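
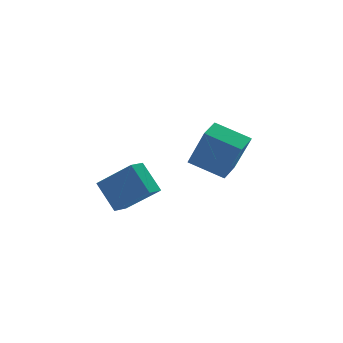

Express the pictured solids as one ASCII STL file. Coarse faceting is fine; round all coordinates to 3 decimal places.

solid 
facet normal -0.716 -0.668 0.206
outer loop
vertex -3.249 -3.819 -3.142
vertex -3.776 -2.898 -1.985
vertex -4.456 -2.916 -4.411
endloop
endfacet
facet normal 0.336 -0.586 -0.737
outer loop
vertex -3.884 -2.382 -4.575
vertex -3.249 -3.819 -3.142
vertex -4.456 -2.916 -4.411
endloop
endfacet
facet normal -0.715 -0.668 0.205
outer loop
vertex -4.456 -2.916 -4.411
vertex -3.776 -2.898 -1.985
vertex -4.983 -1.995 -3.253
endloop
endfacet
facet normal -0.613 0.459 -0.644
outer loop
vertex -4.983 -1.995 -3.253
vertex -3.884 -2.382 -4.575
vertex -4.456 -2.916 -4.411
endloop
endfacet
facet normal 0.613 -0.458 0.644
outer loop
vertex -3.249 -3.819 -3.142
vertex -3.204 -2.364 -2.149
vertex -3.776 -2.898 -1.985
endloop
endfacet
facet normal 0.335 -0.587 -0.737
outer loop
vertex -2.677 -3.285 -3.307
vertex -3.249 -3.819 -3.142
vertex -3.884 -2.382 -4.575
endloop
endfacet
facet normal 0.613 -0.458 0.643
outer loop
vertex -2.677 -3.285 -3.307
vertex -3.204 -2.364 -2.149
vertex -3.249 -3.819 -3.142
endloop
endfacet
facet normal -0.336 0.586 0.737
outer loop
vertex -3.776 -2.898 -1.985
vertex -3.204 -2.364 -2.149
vertex -4.983 -1.995 -3.253
endloop
endfacet
facet normal -0.613 0.458 -0.644
outer loop
vertex -4.411 -1.461 -3.418
vertex -3.884 -2.382 -4.575
vertex -4.983 -1.995 -3.253
endloop
endfacet
facet normal -0.335 0.587 0.737
outer loop
vertex -4.983 -1.995 -3.253
vertex -3.204 -2.364 -2.149
vertex -4.411 -1.461 -3.418
endloop
endfacet
facet normal 0.715 0.668 -0.206
outer loop
vertex -4.411 -1.461 -3.418
vertex -2.677 -3.285 -3.307
vertex -3.884 -2.382 -4.575
endloop
endfacet
facet normal 0.716 0.668 -0.205
outer loop
vertex -3.204 -2.364 -2.149
vertex -2.677 -3.285 -3.307
vertex -4.411 -1.461 -3.418
endloop
endfacet
facet normal -0.776 0.486 0.401
outer loop
vertex -0.291 -0.586 -1.504
vertex 0.369 0.311 -1.313
vertex -0.792 0.19 -3.413
endloop
endfacet
facet normal -0.584 -0.794 -0.169
outer loop
vertex 0.551 -0.651 -4.107
vertex -0.291 -0.586 -1.504
vertex -0.792 0.19 -3.413
endloop
endfacet
facet normal -0.777 0.486 0.401
outer loop
vertex -0.792 0.19 -3.413
vertex 0.369 0.311 -1.313
vertex -0.132 1.087 -3.221
endloop
endfacet
facet normal -0.236 0.366 -0.900
outer loop
vertex -0.132 1.087 -3.221
vertex 0.551 -0.651 -4.107
vertex -0.792 0.19 -3.413
endloop
endfacet
facet normal 0.236 -0.366 0.900
outer loop
vertex -0.291 -0.586 -1.504
vertex 1.712 -0.53 -2.007
vertex 0.369 0.311 -1.313
endloop
endfacet
facet normal -0.585 -0.794 -0.169
outer loop
vertex 1.052 -1.427 -2.199
vertex -0.291 -0.586 -1.504
vertex 0.551 -0.651 -4.107
endloop
endfacet
facet normal 0.236 -0.366 0.900
outer loop
vertex 1.052 -1.427 -2.199
vertex 1.712 -0.53 -2.007
vertex -0.291 -0.586 -1.504
endloop
endfacet
facet normal 0.584 0.794 0.169
outer loop
vertex 0.369 0.311 -1.313
vertex 1.712 -0.53 -2.007
vertex -0.132 1.087 -3.221
endloop
endfacet
facet normal -0.237 0.366 -0.900
outer loop
vertex 1.211 0.246 -3.916
vertex 0.551 -0.651 -4.107
vertex -0.132 1.087 -3.221
endloop
endfacet
facet normal 0.584 0.794 0.169
outer loop
vertex -0.132 1.087 -3.221
vertex 1.712 -0.53 -2.007
vertex 1.211 0.246 -3.916
endloop
endfacet
facet normal 0.776 -0.486 -0.401
outer loop
vertex 1.211 0.246 -3.916
vertex 1.052 -1.427 -2.199
vertex 0.551 -0.651 -4.107
endloop
endfacet
facet normal 0.777 -0.486 -0.401
outer loop
vertex 1.712 -0.53 -2.007
vertex 1.052 -1.427 -2.199
vertex 1.211 0.246 -3.916
endloop
endfacet

endsolid


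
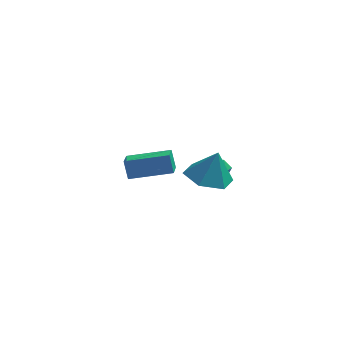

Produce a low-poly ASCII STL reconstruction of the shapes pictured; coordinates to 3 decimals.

solid 
facet normal -0.972 -0.102 -0.211
outer loop
vertex -0.482 1.71 -2.416
vertex -0.51 2.654 -2.745
vertex -0.254 1.402 -3.317
endloop
endfacet
facet normal 0.027 -0.944 0.330
outer loop
vertex 1.69 1.606 -2.895
vertex -0.482 1.71 -2.416
vertex -0.254 1.402 -3.317
endloop
endfacet
facet normal -0.972 -0.103 -0.211
outer loop
vertex -0.254 1.402 -3.317
vertex -0.51 2.654 -2.745
vertex -0.282 2.345 -3.647
endloop
endfacet
facet normal 0.233 -0.315 -0.920
outer loop
vertex -0.282 2.345 -3.647
vertex 1.69 1.606 -2.895
vertex -0.254 1.402 -3.317
endloop
endfacet
facet normal -0.233 0.314 0.920
outer loop
vertex -0.482 1.71 -2.416
vertex 1.434 2.858 -2.323
vertex -0.51 2.654 -2.745
endloop
endfacet
facet normal 0.028 -0.944 0.330
outer loop
vertex 1.462 1.915 -1.993
vertex -0.482 1.71 -2.416
vertex 1.69 1.606 -2.895
endloop
endfacet
facet normal -0.233 0.315 0.920
outer loop
vertex 1.462 1.915 -1.993
vertex 1.434 2.858 -2.323
vertex -0.482 1.71 -2.416
endloop
endfacet
facet normal -0.027 0.944 -0.330
outer loop
vertex -0.51 2.654 -2.745
vertex 1.434 2.858 -2.323
vertex -0.282 2.345 -3.647
endloop
endfacet
facet normal 0.233 -0.314 -0.920
outer loop
vertex 1.662 2.55 -3.224
vertex 1.69 1.606 -2.895
vertex -0.282 2.345 -3.647
endloop
endfacet
facet normal -0.028 0.944 -0.330
outer loop
vertex -0.282 2.345 -3.647
vertex 1.434 2.858 -2.323
vertex 1.662 2.55 -3.224
endloop
endfacet
facet normal 0.972 0.102 0.211
outer loop
vertex 1.662 2.55 -3.224
vertex 1.462 1.915 -1.993
vertex 1.69 1.606 -2.895
endloop
endfacet
facet normal 0.972 0.103 0.211
outer loop
vertex 1.434 2.858 -2.323
vertex 1.462 1.915 -1.993
vertex 1.662 2.55 -3.224
endloop
endfacet
facet normal -0.912 0.383 0.146
outer loop
vertex 3.131 2.827 -3.235
vertex 2.917 2.249 -3.056
vertex 3.156 2.652 -2.618
endloop
endfacet
facet normal -0.408 0.874 0.264
outer loop
vertex 3.131 2.827 -3.235
vertex 3.156 2.652 -2.618
vertex 3.65 2.963 -2.883
endloop
endfacet
facet normal -0.021 0.943 -0.333
outer loop
vertex 3.131 2.827 -3.235
vertex 3.65 2.963 -2.883
vertex 3.717 2.752 -3.485
endloop
endfacet
facet normal -0.287 0.494 -0.821
outer loop
vertex 3.131 2.827 -3.235
vertex 3.717 2.752 -3.485
vertex 3.264 2.311 -3.592
endloop
endfacet
facet normal -0.838 0.148 -0.525
outer loop
vertex 3.131 2.827 -3.235
vertex 3.264 2.311 -3.592
vertex 2.917 2.249 -3.056
endloop
endfacet
facet normal 0.023 0.627 0.778
outer loop
vertex 3.65 2.963 -2.883
vertex 3.156 2.652 -2.618
vertex 3.756 2.469 -2.488
endloop
endfacet
facet normal -0.794 -0.165 0.585
outer loop
vertex 3.156 2.652 -2.618
vertex 2.917 2.249 -3.056
vertex 3.303 2.028 -2.595
endloop
endfacet
facet normal -0.674 -0.544 -0.499
outer loop
vertex 2.917 2.249 -3.056
vertex 3.264 2.311 -3.592
vertex 3.37 1.817 -3.197
endloop
endfacet
facet normal 0.216 0.015 -0.976
outer loop
vertex 3.264 2.311 -3.592
vertex 3.717 2.752 -3.485
vertex 3.864 2.128 -3.462
endloop
endfacet
facet normal 0.647 0.739 -0.187
outer loop
vertex 3.717 2.752 -3.485
vertex 3.65 2.963 -2.883
vertex 4.103 2.531 -3.024
endloop
endfacet
facet normal 0.287 -0.494 0.821
outer loop
vertex 3.889 1.953 -2.845
vertex 3.756 2.469 -2.488
vertex 3.303 2.028 -2.595
endloop
endfacet
facet normal 0.021 -0.943 0.333
outer loop
vertex 3.889 1.953 -2.845
vertex 3.303 2.028 -2.595
vertex 3.37 1.817 -3.197
endloop
endfacet
facet normal 0.408 -0.874 -0.264
outer loop
vertex 3.889 1.953 -2.845
vertex 3.37 1.817 -3.197
vertex 3.864 2.128 -3.462
endloop
endfacet
facet normal 0.912 -0.383 -0.146
outer loop
vertex 3.889 1.953 -2.845
vertex 3.864 2.128 -3.462
vertex 4.103 2.531 -3.024
endloop
endfacet
facet normal 0.838 -0.148 0.525
outer loop
vertex 3.889 1.953 -2.845
vertex 4.103 2.531 -3.024
vertex 3.756 2.469 -2.488
endloop
endfacet
facet normal -0.216 -0.015 0.976
outer loop
vertex 3.303 2.028 -2.595
vertex 3.756 2.469 -2.488
vertex 3.156 2.652 -2.618
endloop
endfacet
facet normal -0.647 -0.739 0.187
outer loop
vertex 3.37 1.817 -3.197
vertex 3.303 2.028 -2.595
vertex 2.917 2.249 -3.056
endloop
endfacet
facet normal -0.023 -0.627 -0.778
outer loop
vertex 3.864 2.128 -3.462
vertex 3.37 1.817 -3.197
vertex 3.264 2.311 -3.592
endloop
endfacet
facet normal 0.794 0.165 -0.585
outer loop
vertex 4.103 2.531 -3.024
vertex 3.864 2.128 -3.462
vertex 3.717 2.752 -3.485
endloop
endfacet
facet normal 0.674 0.544 0.499
outer loop
vertex 3.756 2.469 -2.488
vertex 4.103 2.531 -3.024
vertex 3.65 2.963 -2.883
endloop
endfacet
facet normal -0.270 -0.105 -0.957
outer loop
vertex 4.612 -2.709 0.131
vertex 3.627 -2.955 0.436
vertex 3.888 -1.944 0.251
endloop
endfacet
facet normal 0.717 0.633 0.293
outer loop
vertex 4.612 -2.709 0.131
vertex 3.888 -1.944 0.251
vertex 4.013 -2.805 1.804
endloop
endfacet
facet normal -0.271 -0.105 -0.957
outer loop
vertex 3.888 -1.944 0.251
vertex 3.627 -2.955 0.436
vertex 2.903 -2.189 0.557
endloop
endfacet
facet normal -0.065 0.871 0.488
outer loop
vertex 3.888 -1.944 0.251
vertex 2.903 -2.189 0.557
vertex 4.013 -2.805 1.804
endloop
endfacet
facet normal -0.270 -0.104 -0.957
outer loop
vertex 2.903 -2.189 0.557
vertex 3.627 -2.955 0.436
vertex 2.642 -3.2 0.741
endloop
endfacet
facet normal -0.637 0.294 0.712
outer loop
vertex 2.903 -2.189 0.557
vertex 2.642 -3.2 0.741
vertex 4.013 -2.805 1.804
endloop
endfacet
facet normal -0.270 -0.104 -0.957
outer loop
vertex 2.642 -3.2 0.741
vertex 3.627 -2.955 0.436
vertex 3.365 -3.965 0.62
endloop
endfacet
facet normal -0.425 -0.519 0.741
outer loop
vertex 2.642 -3.2 0.741
vertex 3.365 -3.965 0.62
vertex 4.013 -2.805 1.804
endloop
endfacet
facet normal -0.270 -0.104 -0.957
outer loop
vertex 3.365 -3.965 0.62
vertex 3.627 -2.955 0.436
vertex 4.35 -3.72 0.315
endloop
endfacet
facet normal 0.358 -0.757 0.546
outer loop
vertex 3.365 -3.965 0.62
vertex 4.35 -3.72 0.315
vertex 4.013 -2.805 1.804
endloop
endfacet
facet normal -0.270 -0.104 -0.957
outer loop
vertex 4.35 -3.72 0.315
vertex 3.627 -2.955 0.436
vertex 4.612 -2.709 0.131
endloop
endfacet
facet normal 0.929 -0.182 0.322
outer loop
vertex 4.35 -3.72 0.315
vertex 4.612 -2.709 0.131
vertex 4.013 -2.805 1.804
endloop
endfacet

endsolid


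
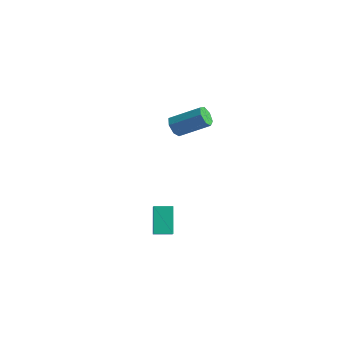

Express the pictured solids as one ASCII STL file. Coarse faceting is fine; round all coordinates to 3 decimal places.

solid 
facet normal -0.448 0.511 0.733
outer loop
vertex 2.67 -3.562 0.485
vertex 3.454 -2.821 0.447
vertex 2.211 -3.108 -0.112
endloop
endfacet
facet normal -0.726 -0.687 0.036
outer loop
vertex 3.026 -4.039 -1.447
vertex 2.67 -3.562 0.485
vertex 2.211 -3.108 -0.112
endloop
endfacet
facet normal -0.448 0.512 0.733
outer loop
vertex 2.211 -3.108 -0.112
vertex 3.454 -2.821 0.447
vertex 2.995 -2.366 -0.151
endloop
endfacet
facet normal -0.522 0.516 -0.679
outer loop
vertex 2.995 -2.366 -0.151
vertex 3.026 -4.039 -1.447
vertex 2.211 -3.108 -0.112
endloop
endfacet
facet normal 0.521 -0.517 0.679
outer loop
vertex 2.67 -3.562 0.485
vertex 4.269 -3.752 -0.888
vertex 3.454 -2.821 0.447
endloop
endfacet
facet normal -0.727 -0.686 0.036
outer loop
vertex 3.485 -4.494 -0.849
vertex 2.67 -3.562 0.485
vertex 3.026 -4.039 -1.447
endloop
endfacet
facet normal 0.522 -0.516 0.679
outer loop
vertex 3.485 -4.494 -0.849
vertex 4.269 -3.752 -0.888
vertex 2.67 -3.562 0.485
endloop
endfacet
facet normal 0.726 0.686 -0.035
outer loop
vertex 3.454 -2.821 0.447
vertex 4.269 -3.752 -0.888
vertex 2.995 -2.366 -0.151
endloop
endfacet
facet normal -0.521 0.517 -0.679
outer loop
vertex 3.81 -3.298 -1.485
vertex 3.026 -4.039 -1.447
vertex 2.995 -2.366 -0.151
endloop
endfacet
facet normal 0.726 0.687 -0.036
outer loop
vertex 2.995 -2.366 -0.151
vertex 4.269 -3.752 -0.888
vertex 3.81 -3.298 -1.485
endloop
endfacet
facet normal 0.448 -0.512 -0.733
outer loop
vertex 3.81 -3.298 -1.485
vertex 3.485 -4.494 -0.849
vertex 3.026 -4.039 -1.447
endloop
endfacet
facet normal 0.448 -0.512 -0.733
outer loop
vertex 4.269 -3.752 -0.888
vertex 3.485 -4.494 -0.849
vertex 3.81 -3.298 -1.485
endloop
endfacet
facet normal -0.709 -0.487 -0.510
outer loop
vertex -1.382 2.756 0.968
vertex -1.819 3.351 1.007
vertex -1.324 3.176 0.486
endloop
endfacet
facet normal 0.699 -0.579 -0.420
outer loop
vertex -1.382 2.756 0.968
vertex -1.324 3.176 0.486
vertex 0.157 3.813 2.074
endloop
endfacet
facet normal 0.700 -0.577 -0.421
outer loop
vertex 0.157 3.813 2.074
vertex -1.324 3.176 0.486
vertex 0.214 4.234 1.592
endloop
endfacet
facet normal 0.709 0.488 0.510
outer loop
vertex 0.157 3.813 2.074
vertex 0.214 4.234 1.592
vertex -0.281 4.409 2.113
endloop
endfacet
facet normal -0.709 -0.488 -0.510
outer loop
vertex -1.324 3.176 0.486
vertex -1.819 3.351 1.007
vertex -1.639 3.728 0.396
endloop
endfacet
facet normal 0.507 0.151 -0.849
outer loop
vertex -1.324 3.176 0.486
vertex -1.639 3.728 0.396
vertex 0.214 4.234 1.592
endloop
endfacet
facet normal 0.507 0.151 -0.849
outer loop
vertex 0.214 4.234 1.592
vertex -1.639 3.728 0.396
vertex -0.101 4.786 1.502
endloop
endfacet
facet normal 0.709 0.488 0.510
outer loop
vertex 0.214 4.234 1.592
vertex -0.101 4.786 1.502
vertex -0.281 4.409 2.113
endloop
endfacet
facet normal -0.708 -0.488 -0.510
outer loop
vertex -1.639 3.728 0.396
vertex -1.819 3.351 1.007
vertex -2.09 3.996 0.766
endloop
endfacet
facet normal -0.068 0.767 -0.638
outer loop
vertex -1.639 3.728 0.396
vertex -2.09 3.996 0.766
vertex -0.101 4.786 1.502
endloop
endfacet
facet normal -0.069 0.767 -0.638
outer loop
vertex -0.101 4.786 1.502
vertex -2.09 3.996 0.766
vertex -0.552 5.054 1.873
endloop
endfacet
facet normal 0.709 0.488 0.510
outer loop
vertex -0.101 4.786 1.502
vertex -0.552 5.054 1.873
vertex -0.281 4.409 2.113
endloop
endfacet
facet normal -0.709 -0.488 -0.509
outer loop
vertex -2.09 3.996 0.766
vertex -1.819 3.351 1.007
vertex -2.337 3.779 1.318
endloop
endfacet
facet normal -0.591 0.805 0.052
outer loop
vertex -2.09 3.996 0.766
vertex -2.337 3.779 1.318
vertex -0.552 5.054 1.873
endloop
endfacet
facet normal -0.591 0.805 0.053
outer loop
vertex -0.552 5.054 1.873
vertex -2.337 3.779 1.318
vertex -0.799 4.836 2.424
endloop
endfacet
facet normal 0.708 0.488 0.510
outer loop
vertex -0.552 5.054 1.873
vertex -0.799 4.836 2.424
vertex -0.281 4.409 2.113
endloop
endfacet
facet normal -0.709 -0.487 -0.510
outer loop
vertex -2.337 3.779 1.318
vertex -1.819 3.351 1.007
vertex -2.194 3.239 1.635
endloop
endfacet
facet normal -0.669 0.236 0.705
outer loop
vertex -2.337 3.779 1.318
vertex -2.194 3.239 1.635
vertex -0.799 4.836 2.424
endloop
endfacet
facet normal -0.669 0.237 0.704
outer loop
vertex -0.799 4.836 2.424
vertex -2.194 3.239 1.635
vertex -0.656 4.297 2.741
endloop
endfacet
facet normal 0.708 0.488 0.510
outer loop
vertex -0.799 4.836 2.424
vertex -0.656 4.297 2.741
vertex -0.281 4.409 2.113
endloop
endfacet
facet normal -0.709 -0.487 -0.510
outer loop
vertex -2.194 3.239 1.635
vertex -1.819 3.351 1.007
vertex -1.769 2.784 1.479
endloop
endfacet
facet normal -0.243 -0.510 0.825
outer loop
vertex -2.194 3.239 1.635
vertex -1.769 2.784 1.479
vertex -0.656 4.297 2.741
endloop
endfacet
facet normal -0.243 -0.510 0.825
outer loop
vertex -0.656 4.297 2.741
vertex -1.769 2.784 1.479
vertex -0.23 3.841 2.585
endloop
endfacet
facet normal 0.709 0.488 0.510
outer loop
vertex -0.656 4.297 2.741
vertex -0.23 3.841 2.585
vertex -0.281 4.409 2.113
endloop
endfacet
facet normal -0.709 -0.487 -0.510
outer loop
vertex -1.769 2.784 1.479
vertex -1.819 3.351 1.007
vertex -1.382 2.756 0.968
endloop
endfacet
facet normal 0.366 -0.872 0.325
outer loop
vertex -1.769 2.784 1.479
vertex -1.382 2.756 0.968
vertex -0.23 3.841 2.585
endloop
endfacet
facet normal 0.366 -0.872 0.325
outer loop
vertex -0.23 3.841 2.585
vertex -1.382 2.756 0.968
vertex 0.157 3.813 2.074
endloop
endfacet
facet normal 0.709 0.487 0.510
outer loop
vertex -0.23 3.841 2.585
vertex 0.157 3.813 2.074
vertex -0.281 4.409 2.113
endloop
endfacet

endsolid


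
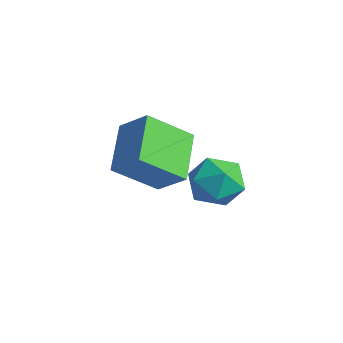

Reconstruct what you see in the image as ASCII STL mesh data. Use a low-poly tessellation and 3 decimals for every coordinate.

solid 
facet normal 0.116 0.267 0.957
outer loop
vertex -0.06 -0.021 1.872
vertex -0.523 -0.657 2.106
vertex 0.289 -0.746 2.032
endloop
endfacet
facet normal 0.685 0.455 0.568
outer loop
vertex -0.06 -0.021 1.872
vertex 0.289 -0.746 2.032
vertex 0.534 -0.306 1.384
endloop
endfacet
facet normal 0.462 0.886 0.045
outer loop
vertex -0.06 -0.021 1.872
vertex 0.534 -0.306 1.384
vertex -0.126 0.055 1.058
endloop
endfacet
facet normal -0.245 0.963 0.110
outer loop
vertex -0.06 -0.021 1.872
vertex -0.126 0.055 1.058
vertex -0.779 -0.162 1.504
endloop
endfacet
facet normal -0.458 0.581 0.673
outer loop
vertex -0.06 -0.021 1.872
vertex -0.779 -0.162 1.504
vertex -0.523 -0.657 2.106
endloop
endfacet
facet normal 0.954 -0.134 0.269
outer loop
vertex 0.534 -0.306 1.384
vertex 0.289 -0.746 2.032
vertex 0.439 -1.118 1.316
endloop
endfacet
facet normal 0.034 -0.440 0.897
outer loop
vertex 0.289 -0.746 2.032
vertex -0.523 -0.657 2.106
vertex -0.214 -1.335 1.762
endloop
endfacet
facet normal -0.897 0.068 0.437
outer loop
vertex -0.523 -0.657 2.106
vertex -0.779 -0.162 1.504
vertex -0.874 -0.974 1.436
endloop
endfacet
facet normal -0.551 0.687 -0.473
outer loop
vertex -0.779 -0.162 1.504
vertex -0.126 0.055 1.058
vertex -0.629 -0.534 0.788
endloop
endfacet
facet normal 0.593 0.563 -0.577
outer loop
vertex -0.126 0.055 1.058
vertex 0.534 -0.306 1.384
vertex 0.183 -0.623 0.714
endloop
endfacet
facet normal 0.245 -0.963 -0.110
outer loop
vertex -0.28 -1.259 0.948
vertex 0.439 -1.118 1.316
vertex -0.214 -1.335 1.762
endloop
endfacet
facet normal -0.462 -0.886 -0.045
outer loop
vertex -0.28 -1.259 0.948
vertex -0.214 -1.335 1.762
vertex -0.874 -0.974 1.436
endloop
endfacet
facet normal -0.685 -0.455 -0.568
outer loop
vertex -0.28 -1.259 0.948
vertex -0.874 -0.974 1.436
vertex -0.629 -0.534 0.788
endloop
endfacet
facet normal -0.116 -0.267 -0.957
outer loop
vertex -0.28 -1.259 0.948
vertex -0.629 -0.534 0.788
vertex 0.183 -0.623 0.714
endloop
endfacet
facet normal 0.458 -0.581 -0.673
outer loop
vertex -0.28 -1.259 0.948
vertex 0.183 -0.623 0.714
vertex 0.439 -1.118 1.316
endloop
endfacet
facet normal 0.551 -0.687 0.473
outer loop
vertex -0.214 -1.335 1.762
vertex 0.439 -1.118 1.316
vertex 0.289 -0.746 2.032
endloop
endfacet
facet normal -0.593 -0.563 0.577
outer loop
vertex -0.874 -0.974 1.436
vertex -0.214 -1.335 1.762
vertex -0.523 -0.657 2.106
endloop
endfacet
facet normal -0.954 0.134 -0.269
outer loop
vertex -0.629 -0.534 0.788
vertex -0.874 -0.974 1.436
vertex -0.779 -0.162 1.504
endloop
endfacet
facet normal -0.034 0.440 -0.897
outer loop
vertex 0.183 -0.623 0.714
vertex -0.629 -0.534 0.788
vertex -0.126 0.055 1.058
endloop
endfacet
facet normal 0.897 -0.068 -0.437
outer loop
vertex 0.439 -1.118 1.316
vertex 0.183 -0.623 0.714
vertex 0.534 -0.306 1.384
endloop
endfacet
facet normal -0.716 -0.260 -0.648
outer loop
vertex -2.707 -2.031 0.994
vertex -3.706 -1.006 1.687
vertex -2.223 -0.888 0.001
endloop
endfacet
facet normal 0.628 -0.645 -0.436
outer loop
vertex -1.414 -0.594 0.733
vertex -2.707 -2.031 0.994
vertex -2.223 -0.888 0.001
endloop
endfacet
facet normal -0.716 -0.260 -0.648
outer loop
vertex -2.223 -0.888 0.001
vertex -3.706 -1.006 1.687
vertex -3.222 0.137 0.694
endloop
endfacet
facet normal 0.304 0.719 -0.625
outer loop
vertex -3.222 0.137 0.694
vertex -1.414 -0.594 0.733
vertex -2.223 -0.888 0.001
endloop
endfacet
facet normal -0.304 -0.719 0.625
outer loop
vertex -2.707 -2.031 0.994
vertex -2.897 -0.712 2.419
vertex -3.706 -1.006 1.687
endloop
endfacet
facet normal 0.628 -0.645 -0.436
outer loop
vertex -1.898 -1.737 1.726
vertex -2.707 -2.031 0.994
vertex -1.414 -0.594 0.733
endloop
endfacet
facet normal -0.304 -0.719 0.625
outer loop
vertex -1.898 -1.737 1.726
vertex -2.897 -0.712 2.419
vertex -2.707 -2.031 0.994
endloop
endfacet
facet normal -0.628 0.645 0.436
outer loop
vertex -3.706 -1.006 1.687
vertex -2.897 -0.712 2.419
vertex -3.222 0.137 0.694
endloop
endfacet
facet normal 0.304 0.719 -0.625
outer loop
vertex -2.413 0.431 1.426
vertex -1.414 -0.594 0.733
vertex -3.222 0.137 0.694
endloop
endfacet
facet normal -0.628 0.645 0.436
outer loop
vertex -3.222 0.137 0.694
vertex -2.897 -0.712 2.419
vertex -2.413 0.431 1.426
endloop
endfacet
facet normal 0.716 0.260 0.648
outer loop
vertex -2.413 0.431 1.426
vertex -1.898 -1.737 1.726
vertex -1.414 -0.594 0.733
endloop
endfacet
facet normal 0.716 0.260 0.648
outer loop
vertex -2.897 -0.712 2.419
vertex -1.898 -1.737 1.726
vertex -2.413 0.431 1.426
endloop
endfacet

endsolid


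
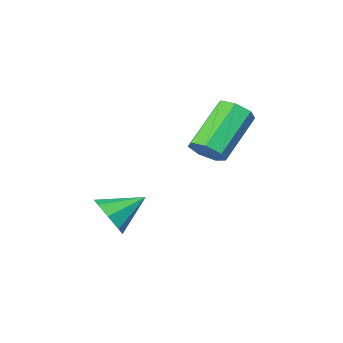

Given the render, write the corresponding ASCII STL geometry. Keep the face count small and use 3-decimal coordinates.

solid 
facet normal 0.725 0.244 -0.645
outer loop
vertex -0.399 3.03 2.378
vertex -0.704 2.636 1.886
vertex -0.806 3.314 2.028
endloop
endfacet
facet normal 0.160 0.849 0.503
outer loop
vertex -0.399 3.03 2.378
vertex -0.806 3.314 2.028
vertex -1.911 2.518 3.726
endloop
endfacet
facet normal 0.160 0.850 0.503
outer loop
vertex -1.911 2.518 3.726
vertex -0.806 3.314 2.028
vertex -2.319 2.802 3.376
endloop
endfacet
facet normal -0.724 -0.245 0.645
outer loop
vertex -1.911 2.518 3.726
vertex -2.319 2.802 3.376
vertex -2.216 2.124 3.234
endloop
endfacet
facet normal 0.724 0.244 -0.645
outer loop
vertex -0.806 3.314 2.028
vertex -0.704 2.636 1.886
vertex -1.137 3.087 1.571
endloop
endfacet
facet normal -0.425 0.895 -0.137
outer loop
vertex -0.806 3.314 2.028
vertex -1.137 3.087 1.571
vertex -2.319 2.802 3.376
endloop
endfacet
facet normal -0.425 0.894 -0.137
outer loop
vertex -2.319 2.802 3.376
vertex -1.137 3.087 1.571
vertex -2.649 2.575 2.92
endloop
endfacet
facet normal -0.723 -0.245 0.645
outer loop
vertex -2.319 2.802 3.376
vertex -2.649 2.575 2.92
vertex -2.216 2.124 3.234
endloop
endfacet
facet normal 0.724 0.244 -0.645
outer loop
vertex -1.137 3.087 1.571
vertex -0.704 2.636 1.886
vertex -1.141 2.521 1.352
endloop
endfacet
facet normal -0.690 0.265 -0.673
outer loop
vertex -1.137 3.087 1.571
vertex -1.141 2.521 1.352
vertex -2.649 2.575 2.92
endloop
endfacet
facet normal -0.690 0.268 -0.673
outer loop
vertex -2.649 2.575 2.92
vertex -1.141 2.521 1.352
vertex -2.654 2.009 2.7
endloop
endfacet
facet normal -0.723 -0.245 0.646
outer loop
vertex -2.649 2.575 2.92
vertex -2.654 2.009 2.7
vertex -2.216 2.124 3.234
endloop
endfacet
facet normal 0.724 0.245 -0.645
outer loop
vertex -1.141 2.521 1.352
vertex -0.704 2.636 1.886
vertex -0.816 2.041 1.534
endloop
endfacet
facet normal -0.436 -0.562 -0.703
outer loop
vertex -1.141 2.521 1.352
vertex -0.816 2.041 1.534
vertex -2.654 2.009 2.7
endloop
endfacet
facet normal -0.436 -0.562 -0.703
outer loop
vertex -2.654 2.009 2.7
vertex -0.816 2.041 1.534
vertex -2.329 1.529 2.882
endloop
endfacet
facet normal -0.723 -0.245 0.646
outer loop
vertex -2.654 2.009 2.7
vertex -2.329 1.529 2.882
vertex -2.216 2.124 3.234
endloop
endfacet
facet normal 0.724 0.245 -0.645
outer loop
vertex -0.816 2.041 1.534
vertex -0.704 2.636 1.886
vertex -0.406 2.01 1.982
endloop
endfacet
facet normal 0.148 -0.968 -0.202
outer loop
vertex -0.816 2.041 1.534
vertex -0.406 2.01 1.982
vertex -2.329 1.529 2.882
endloop
endfacet
facet normal 0.147 -0.968 -0.204
outer loop
vertex -2.329 1.529 2.882
vertex -0.406 2.01 1.982
vertex -1.919 1.497 3.33
endloop
endfacet
facet normal -0.724 -0.244 0.645
outer loop
vertex -2.329 1.529 2.882
vertex -1.919 1.497 3.33
vertex -2.216 2.124 3.234
endloop
endfacet
facet normal 0.724 0.246 -0.645
outer loop
vertex -0.406 2.01 1.982
vertex -0.704 2.636 1.886
vertex -0.221 2.45 2.357
endloop
endfacet
facet normal 0.619 -0.644 0.450
outer loop
vertex -0.406 2.01 1.982
vertex -0.221 2.45 2.357
vertex -1.919 1.497 3.33
endloop
endfacet
facet normal 0.619 -0.644 0.449
outer loop
vertex -1.919 1.497 3.33
vertex -0.221 2.45 2.357
vertex -1.733 1.937 3.705
endloop
endfacet
facet normal -0.724 -0.244 0.645
outer loop
vertex -1.919 1.497 3.33
vertex -1.733 1.937 3.705
vertex -2.216 2.124 3.234
endloop
endfacet
facet normal 0.724 0.245 -0.645
outer loop
vertex -0.221 2.45 2.357
vertex -0.704 2.636 1.886
vertex -0.399 3.03 2.378
endloop
endfacet
facet normal 0.625 0.164 0.763
outer loop
vertex -0.221 2.45 2.357
vertex -0.399 3.03 2.378
vertex -1.733 1.937 3.705
endloop
endfacet
facet normal 0.625 0.164 0.763
outer loop
vertex -1.733 1.937 3.705
vertex -0.399 3.03 2.378
vertex -1.911 2.518 3.726
endloop
endfacet
facet normal -0.724 -0.245 0.645
outer loop
vertex -1.733 1.937 3.705
vertex -1.911 2.518 3.726
vertex -2.216 2.124 3.234
endloop
endfacet
facet normal 0.843 -0.232 -0.485
outer loop
vertex 2.684 2.099 -0.317
vertex 2.293 1.473 -0.697
vertex 2.417 2.276 -0.866
endloop
endfacet
facet normal -0.102 0.931 0.350
outer loop
vertex 2.684 2.099 -0.317
vertex 2.417 2.276 -0.866
vertex 1.087 1.807 -0.003
endloop
endfacet
facet normal 0.843 -0.232 -0.485
outer loop
vertex 2.417 2.276 -0.866
vertex 2.293 1.473 -0.697
vertex 2.078 1.983 -1.315
endloop
endfacet
facet normal -0.450 0.864 -0.224
outer loop
vertex 2.417 2.276 -0.866
vertex 2.078 1.983 -1.315
vertex 1.087 1.807 -0.003
endloop
endfacet
facet normal 0.843 -0.233 -0.485
outer loop
vertex 2.078 1.983 -1.315
vertex 2.293 1.473 -0.697
vertex 1.864 1.391 -1.403
endloop
endfacet
facet normal -0.768 0.357 -0.532
outer loop
vertex 2.078 1.983 -1.315
vertex 1.864 1.391 -1.403
vertex 1.087 1.807 -0.003
endloop
endfacet
facet normal 0.843 -0.235 -0.485
outer loop
vertex 1.864 1.391 -1.403
vertex 2.293 1.473 -0.697
vertex 1.901 0.848 -1.076
endloop
endfacet
facet normal -0.870 -0.297 -0.394
outer loop
vertex 1.864 1.391 -1.403
vertex 1.901 0.848 -1.076
vertex 1.087 1.807 -0.003
endloop
endfacet
facet normal 0.842 -0.233 -0.486
outer loop
vertex 1.901 0.848 -1.076
vertex 2.293 1.473 -0.697
vertex 2.168 0.67 -0.528
endloop
endfacet
facet normal -0.695 -0.711 0.108
outer loop
vertex 1.901 0.848 -1.076
vertex 2.168 0.67 -0.528
vertex 1.087 1.807 -0.003
endloop
endfacet
facet normal 0.843 -0.233 -0.485
outer loop
vertex 2.168 0.67 -0.528
vertex 2.293 1.473 -0.697
vertex 2.508 0.964 -0.078
endloop
endfacet
facet normal -0.346 -0.644 0.682
outer loop
vertex 2.168 0.67 -0.528
vertex 2.508 0.964 -0.078
vertex 1.087 1.807 -0.003
endloop
endfacet
facet normal 0.843 -0.233 -0.485
outer loop
vertex 2.508 0.964 -0.078
vertex 2.293 1.473 -0.697
vertex 2.722 1.556 0.009
endloop
endfacet
facet normal -0.028 -0.135 0.990
outer loop
vertex 2.508 0.964 -0.078
vertex 2.722 1.556 0.009
vertex 1.087 1.807 -0.003
endloop
endfacet
facet normal 0.843 -0.232 -0.485
outer loop
vertex 2.722 1.556 0.009
vertex 2.293 1.473 -0.697
vertex 2.684 2.099 -0.317
endloop
endfacet
facet normal 0.073 0.517 0.853
outer loop
vertex 2.722 1.556 0.009
vertex 2.684 2.099 -0.317
vertex 1.087 1.807 -0.003
endloop
endfacet

endsolid


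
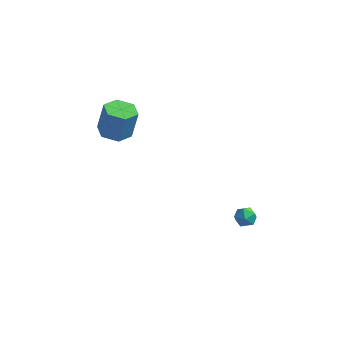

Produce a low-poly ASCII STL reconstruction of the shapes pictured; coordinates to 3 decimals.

solid 
facet normal -0.163 -0.141 -0.976
outer loop
vertex -2.898 2.824 2.489
vertex -3.883 2.697 2.672
vertex -3.521 3.619 2.478
endloop
endfacet
facet normal 0.770 0.600 -0.216
outer loop
vertex -2.898 2.824 2.489
vertex -3.521 3.619 2.478
vertex -2.592 3.091 4.325
endloop
endfacet
facet normal 0.770 0.600 -0.216
outer loop
vertex -2.592 3.091 4.325
vertex -3.521 3.619 2.478
vertex -3.215 3.886 4.313
endloop
endfacet
facet normal 0.163 0.142 0.976
outer loop
vertex -2.592 3.091 4.325
vertex -3.215 3.886 4.313
vertex -3.577 2.963 4.508
endloop
endfacet
facet normal -0.163 -0.141 -0.976
outer loop
vertex -3.521 3.619 2.478
vertex -3.883 2.697 2.672
vertex -4.506 3.492 2.661
endloop
endfacet
facet normal -0.149 0.982 -0.118
outer loop
vertex -3.521 3.619 2.478
vertex -4.506 3.492 2.661
vertex -3.215 3.886 4.313
endloop
endfacet
facet normal -0.149 0.982 -0.117
outer loop
vertex -3.215 3.886 4.313
vertex -4.506 3.492 2.661
vertex -4.2 3.758 4.496
endloop
endfacet
facet normal 0.163 0.142 0.976
outer loop
vertex -3.215 3.886 4.313
vertex -4.2 3.758 4.496
vertex -3.577 2.963 4.508
endloop
endfacet
facet normal -0.163 -0.141 -0.976
outer loop
vertex -4.506 3.492 2.661
vertex -3.883 2.697 2.672
vertex -4.868 2.569 2.855
endloop
endfacet
facet normal -0.919 0.381 0.098
outer loop
vertex -4.506 3.492 2.661
vertex -4.868 2.569 2.855
vertex -4.2 3.758 4.496
endloop
endfacet
facet normal -0.919 0.382 0.098
outer loop
vertex -4.2 3.758 4.496
vertex -4.868 2.569 2.855
vertex -4.562 2.836 4.691
endloop
endfacet
facet normal 0.163 0.142 0.976
outer loop
vertex -4.2 3.758 4.496
vertex -4.562 2.836 4.691
vertex -3.577 2.963 4.508
endloop
endfacet
facet normal -0.163 -0.142 -0.976
outer loop
vertex -4.868 2.569 2.855
vertex -3.883 2.697 2.672
vertex -4.245 1.774 2.867
endloop
endfacet
facet normal -0.770 -0.600 0.216
outer loop
vertex -4.868 2.569 2.855
vertex -4.245 1.774 2.867
vertex -4.562 2.836 4.691
endloop
endfacet
facet normal -0.770 -0.600 0.216
outer loop
vertex -4.562 2.836 4.691
vertex -4.245 1.774 2.867
vertex -3.939 2.041 4.702
endloop
endfacet
facet normal 0.163 0.141 0.976
outer loop
vertex -4.562 2.836 4.691
vertex -3.939 2.041 4.702
vertex -3.577 2.963 4.508
endloop
endfacet
facet normal -0.163 -0.142 -0.976
outer loop
vertex -4.245 1.774 2.867
vertex -3.883 2.697 2.672
vertex -3.26 1.902 2.684
endloop
endfacet
facet normal 0.149 -0.982 0.118
outer loop
vertex -4.245 1.774 2.867
vertex -3.26 1.902 2.684
vertex -3.939 2.041 4.702
endloop
endfacet
facet normal 0.148 -0.982 0.118
outer loop
vertex -3.939 2.041 4.702
vertex -3.26 1.902 2.684
vertex -2.954 2.168 4.519
endloop
endfacet
facet normal 0.163 0.141 0.976
outer loop
vertex -3.939 2.041 4.702
vertex -2.954 2.168 4.519
vertex -3.577 2.963 4.508
endloop
endfacet
facet normal -0.163 -0.142 -0.976
outer loop
vertex -3.26 1.902 2.684
vertex -3.883 2.697 2.672
vertex -2.898 2.824 2.489
endloop
endfacet
facet normal 0.919 -0.382 -0.098
outer loop
vertex -3.26 1.902 2.684
vertex -2.898 2.824 2.489
vertex -2.954 2.168 4.519
endloop
endfacet
facet normal 0.919 -0.381 -0.098
outer loop
vertex -2.954 2.168 4.519
vertex -2.898 2.824 2.489
vertex -2.592 3.091 4.325
endloop
endfacet
facet normal 0.163 0.141 0.976
outer loop
vertex -2.954 2.168 4.519
vertex -2.592 3.091 4.325
vertex -3.577 2.963 4.508
endloop
endfacet
facet normal -0.418 0.568 0.709
outer loop
vertex 3.839 3.765 -2.31
vertex 3.197 3.452 -2.438
vertex 3.647 3.168 -1.945
endloop
endfacet
facet normal 0.268 0.438 0.858
outer loop
vertex 3.839 3.765 -2.31
vertex 3.647 3.168 -1.945
vertex 4.325 3.239 -2.193
endloop
endfacet
facet normal 0.662 0.681 0.314
outer loop
vertex 3.839 3.765 -2.31
vertex 4.325 3.239 -2.193
vertex 4.294 3.567 -2.84
endloop
endfacet
facet normal 0.219 0.961 -0.171
outer loop
vertex 3.839 3.765 -2.31
vertex 4.294 3.567 -2.84
vertex 3.597 3.699 -2.991
endloop
endfacet
facet normal -0.449 0.891 0.073
outer loop
vertex 3.839 3.765 -2.31
vertex 3.597 3.699 -2.991
vertex 3.197 3.452 -2.438
endloop
endfacet
facet normal 0.356 -0.269 0.895
outer loop
vertex 4.325 3.239 -2.193
vertex 3.647 3.168 -1.945
vertex 3.983 2.601 -2.249
endloop
endfacet
facet normal -0.754 -0.059 0.654
outer loop
vertex 3.647 3.168 -1.945
vertex 3.197 3.452 -2.438
vertex 3.286 2.733 -2.4
endloop
endfacet
facet normal -0.803 0.463 -0.374
outer loop
vertex 3.197 3.452 -2.438
vertex 3.597 3.699 -2.991
vertex 3.255 3.061 -3.047
endloop
endfacet
facet normal 0.276 0.576 -0.770
outer loop
vertex 3.597 3.699 -2.991
vertex 4.294 3.567 -2.84
vertex 3.933 3.132 -3.295
endloop
endfacet
facet normal 0.992 0.124 0.015
outer loop
vertex 4.294 3.567 -2.84
vertex 4.325 3.239 -2.193
vertex 4.383 2.848 -2.802
endloop
endfacet
facet normal -0.219 -0.961 0.171
outer loop
vertex 3.741 2.535 -2.93
vertex 3.983 2.601 -2.249
vertex 3.286 2.733 -2.4
endloop
endfacet
facet normal -0.662 -0.681 -0.314
outer loop
vertex 3.741 2.535 -2.93
vertex 3.286 2.733 -2.4
vertex 3.255 3.061 -3.047
endloop
endfacet
facet normal -0.268 -0.438 -0.858
outer loop
vertex 3.741 2.535 -2.93
vertex 3.255 3.061 -3.047
vertex 3.933 3.132 -3.295
endloop
endfacet
facet normal 0.418 -0.568 -0.709
outer loop
vertex 3.741 2.535 -2.93
vertex 3.933 3.132 -3.295
vertex 4.383 2.848 -2.802
endloop
endfacet
facet normal 0.449 -0.891 -0.073
outer loop
vertex 3.741 2.535 -2.93
vertex 4.383 2.848 -2.802
vertex 3.983 2.601 -2.249
endloop
endfacet
facet normal -0.276 -0.576 0.770
outer loop
vertex 3.286 2.733 -2.4
vertex 3.983 2.601 -2.249
vertex 3.647 3.168 -1.945
endloop
endfacet
facet normal -0.992 -0.124 -0.015
outer loop
vertex 3.255 3.061 -3.047
vertex 3.286 2.733 -2.4
vertex 3.197 3.452 -2.438
endloop
endfacet
facet normal -0.356 0.269 -0.895
outer loop
vertex 3.933 3.132 -3.295
vertex 3.255 3.061 -3.047
vertex 3.597 3.699 -2.991
endloop
endfacet
facet normal 0.754 0.059 -0.654
outer loop
vertex 4.383 2.848 -2.802
vertex 3.933 3.132 -3.295
vertex 4.294 3.567 -2.84
endloop
endfacet
facet normal 0.803 -0.463 0.374
outer loop
vertex 3.983 2.601 -2.249
vertex 4.383 2.848 -2.802
vertex 4.325 3.239 -2.193
endloop
endfacet

endsolid


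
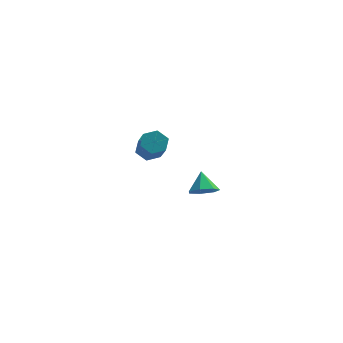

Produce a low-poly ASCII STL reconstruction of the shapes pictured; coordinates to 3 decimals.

solid 
facet normal -0.161 0.675 -0.720
outer loop
vertex 0.263 3.196 -0.553
vertex -0.341 2.967 -0.633
vertex -0.228 3.446 -0.209
endloop
endfacet
facet normal 0.635 0.629 0.448
outer loop
vertex 0.263 3.196 -0.553
vertex -0.228 3.446 -0.209
vertex 0.524 2.102 0.613
endloop
endfacet
facet normal 0.636 0.629 0.447
outer loop
vertex 0.524 2.102 0.613
vertex -0.228 3.446 -0.209
vertex 0.033 2.353 0.958
endloop
endfacet
facet normal 0.161 -0.675 0.720
outer loop
vertex 0.524 2.102 0.613
vertex 0.033 2.353 0.958
vertex -0.079 1.873 0.533
endloop
endfacet
facet normal -0.161 0.675 -0.720
outer loop
vertex -0.228 3.446 -0.209
vertex -0.341 2.967 -0.633
vertex -0.832 3.217 -0.289
endloop
endfacet
facet normal -0.336 0.649 0.683
outer loop
vertex -0.228 3.446 -0.209
vertex -0.832 3.217 -0.289
vertex 0.033 2.353 0.958
endloop
endfacet
facet normal -0.337 0.648 0.683
outer loop
vertex 0.033 2.353 0.958
vertex -0.832 3.217 -0.289
vertex -0.57 2.124 0.878
endloop
endfacet
facet normal 0.161 -0.675 0.720
outer loop
vertex 0.033 2.353 0.958
vertex -0.57 2.124 0.878
vertex -0.079 1.873 0.533
endloop
endfacet
facet normal -0.161 0.675 -0.720
outer loop
vertex -0.832 3.217 -0.289
vertex -0.341 2.967 -0.633
vertex -0.944 2.738 -0.713
endloop
endfacet
facet normal -0.972 0.019 0.236
outer loop
vertex -0.832 3.217 -0.289
vertex -0.944 2.738 -0.713
vertex -0.57 2.124 0.878
endloop
endfacet
facet normal -0.972 0.020 0.236
outer loop
vertex -0.57 2.124 0.878
vertex -0.944 2.738 -0.713
vertex -0.683 1.644 0.453
endloop
endfacet
facet normal 0.161 -0.675 0.720
outer loop
vertex -0.57 2.124 0.878
vertex -0.683 1.644 0.453
vertex -0.079 1.873 0.533
endloop
endfacet
facet normal -0.161 0.675 -0.720
outer loop
vertex -0.944 2.738 -0.713
vertex -0.341 2.967 -0.633
vertex -0.453 2.487 -1.058
endloop
endfacet
facet normal -0.636 -0.629 -0.448
outer loop
vertex -0.944 2.738 -0.713
vertex -0.453 2.487 -1.058
vertex -0.683 1.644 0.453
endloop
endfacet
facet normal -0.635 -0.630 -0.448
outer loop
vertex -0.683 1.644 0.453
vertex -0.453 2.487 -1.058
vertex -0.192 1.394 0.109
endloop
endfacet
facet normal 0.161 -0.675 0.720
outer loop
vertex -0.683 1.644 0.453
vertex -0.192 1.394 0.109
vertex -0.079 1.873 0.533
endloop
endfacet
facet normal -0.161 0.675 -0.720
outer loop
vertex -0.453 2.487 -1.058
vertex -0.341 2.967 -0.633
vertex 0.15 2.716 -0.978
endloop
endfacet
facet normal 0.337 -0.648 -0.683
outer loop
vertex -0.453 2.487 -1.058
vertex 0.15 2.716 -0.978
vertex -0.192 1.394 0.109
endloop
endfacet
facet normal 0.336 -0.649 -0.683
outer loop
vertex -0.192 1.394 0.109
vertex 0.15 2.716 -0.978
vertex 0.412 1.623 0.189
endloop
endfacet
facet normal 0.161 -0.675 0.720
outer loop
vertex -0.192 1.394 0.109
vertex 0.412 1.623 0.189
vertex -0.079 1.873 0.533
endloop
endfacet
facet normal -0.161 0.675 -0.720
outer loop
vertex 0.15 2.716 -0.978
vertex -0.341 2.967 -0.633
vertex 0.263 3.196 -0.553
endloop
endfacet
facet normal 0.971 -0.019 -0.236
outer loop
vertex 0.15 2.716 -0.978
vertex 0.263 3.196 -0.553
vertex 0.412 1.623 0.189
endloop
endfacet
facet normal 0.972 -0.019 -0.235
outer loop
vertex 0.412 1.623 0.189
vertex 0.263 3.196 -0.553
vertex 0.524 2.102 0.613
endloop
endfacet
facet normal 0.161 -0.675 0.720
outer loop
vertex 0.412 1.623 0.189
vertex 0.524 2.102 0.613
vertex -0.079 1.873 0.533
endloop
endfacet
facet normal 0.113 -0.699 -0.706
outer loop
vertex 2.445 -3.464 1.294
vertex 2.047 -3.123 0.893
vertex 2.702 -3.081 0.956
endloop
endfacet
facet normal 0.707 0.138 0.694
outer loop
vertex 2.445 -3.464 1.294
vertex 2.702 -3.081 0.956
vertex 1.933 -2.417 1.607
endloop
endfacet
facet normal 0.113 -0.699 -0.706
outer loop
vertex 2.702 -3.081 0.956
vertex 2.047 -3.123 0.893
vertex 2.466 -2.729 0.57
endloop
endfacet
facet normal 0.722 0.670 0.170
outer loop
vertex 2.702 -3.081 0.956
vertex 2.466 -2.729 0.57
vertex 1.933 -2.417 1.607
endloop
endfacet
facet normal 0.112 -0.699 -0.707
outer loop
vertex 2.466 -2.729 0.57
vertex 2.047 -3.123 0.893
vertex 1.914 -2.674 0.428
endloop
endfacet
facet normal 0.151 0.965 -0.213
outer loop
vertex 2.466 -2.729 0.57
vertex 1.914 -2.674 0.428
vertex 1.933 -2.417 1.607
endloop
endfacet
facet normal 0.114 -0.698 -0.707
outer loop
vertex 1.914 -2.674 0.428
vertex 2.047 -3.123 0.893
vertex 1.462 -2.958 0.636
endloop
endfacet
facet normal -0.578 0.799 -0.165
outer loop
vertex 1.914 -2.674 0.428
vertex 1.462 -2.958 0.636
vertex 1.933 -2.417 1.607
endloop
endfacet
facet normal 0.112 -0.700 -0.705
outer loop
vertex 1.462 -2.958 0.636
vertex 2.047 -3.123 0.893
vertex 1.45 -3.365 1.038
endloop
endfacet
facet normal -0.913 0.300 0.276
outer loop
vertex 1.462 -2.958 0.636
vertex 1.45 -3.365 1.038
vertex 1.933 -2.417 1.607
endloop
endfacet
facet normal 0.112 -0.699 -0.706
outer loop
vertex 1.45 -3.365 1.038
vertex 2.047 -3.123 0.893
vertex 1.888 -3.591 1.331
endloop
endfacet
facet normal -0.605 -0.160 0.780
outer loop
vertex 1.45 -3.365 1.038
vertex 1.888 -3.591 1.331
vertex 1.933 -2.417 1.607
endloop
endfacet
facet normal 0.112 -0.699 -0.706
outer loop
vertex 1.888 -3.591 1.331
vertex 2.047 -3.123 0.893
vertex 2.445 -3.464 1.294
endloop
endfacet
facet normal 0.117 -0.232 0.966
outer loop
vertex 1.888 -3.591 1.331
vertex 2.445 -3.464 1.294
vertex 1.933 -2.417 1.607
endloop
endfacet

endsolid


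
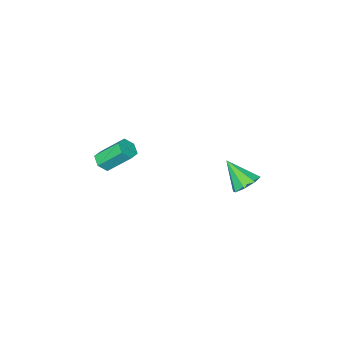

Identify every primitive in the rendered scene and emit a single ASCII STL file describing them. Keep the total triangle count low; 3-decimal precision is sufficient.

solid 
facet normal 0.431 -0.554 -0.712
outer loop
vertex 0.16 -3.591 -2.985
vertex -0.348 -3.851 -3.09
vertex -0.204 -3.369 -3.378
endloop
endfacet
facet normal 0.648 0.740 -0.182
outer loop
vertex 0.16 -3.591 -2.985
vertex -0.204 -3.369 -3.378
vertex -0.545 -2.689 -1.824
endloop
endfacet
facet normal 0.650 0.738 -0.181
outer loop
vertex -0.545 -2.689 -1.824
vertex -0.204 -3.369 -3.378
vertex -0.908 -2.466 -2.218
endloop
endfacet
facet normal -0.433 0.553 0.712
outer loop
vertex -0.545 -2.689 -1.824
vertex -0.908 -2.466 -2.218
vertex -1.052 -2.949 -1.93
endloop
endfacet
facet normal 0.432 -0.554 -0.711
outer loop
vertex -0.204 -3.369 -3.378
vertex -0.348 -3.851 -3.09
vertex -0.712 -3.629 -3.484
endloop
endfacet
facet normal -0.218 0.702 -0.678
outer loop
vertex -0.204 -3.369 -3.378
vertex -0.712 -3.629 -3.484
vertex -0.908 -2.466 -2.218
endloop
endfacet
facet normal -0.220 0.701 -0.678
outer loop
vertex -0.908 -2.466 -2.218
vertex -0.712 -3.629 -3.484
vertex -1.416 -2.727 -2.323
endloop
endfacet
facet normal -0.432 0.553 0.712
outer loop
vertex -0.908 -2.466 -2.218
vertex -1.416 -2.727 -2.323
vertex -1.052 -2.949 -1.93
endloop
endfacet
facet normal 0.433 -0.554 -0.712
outer loop
vertex -0.712 -3.629 -3.484
vertex -0.348 -3.851 -3.09
vertex -0.855 -4.111 -3.196
endloop
endfacet
facet normal -0.868 -0.039 -0.496
outer loop
vertex -0.712 -3.629 -3.484
vertex -0.855 -4.111 -3.196
vertex -1.416 -2.727 -2.323
endloop
endfacet
facet normal -0.867 -0.038 -0.497
outer loop
vertex -1.416 -2.727 -2.323
vertex -0.855 -4.111 -3.196
vertex -1.56 -3.209 -2.035
endloop
endfacet
facet normal -0.431 0.554 0.712
outer loop
vertex -1.416 -2.727 -2.323
vertex -1.56 -3.209 -2.035
vertex -1.052 -2.949 -1.93
endloop
endfacet
facet normal 0.433 -0.553 -0.712
outer loop
vertex -0.855 -4.111 -3.196
vertex -0.348 -3.851 -3.09
vertex -0.492 -4.334 -2.802
endloop
endfacet
facet normal -0.649 -0.739 0.180
outer loop
vertex -0.855 -4.111 -3.196
vertex -0.492 -4.334 -2.802
vertex -1.56 -3.209 -2.035
endloop
endfacet
facet normal -0.648 -0.740 0.182
outer loop
vertex -1.56 -3.209 -2.035
vertex -0.492 -4.334 -2.802
vertex -1.196 -3.431 -1.642
endloop
endfacet
facet normal -0.431 0.554 0.712
outer loop
vertex -1.56 -3.209 -2.035
vertex -1.196 -3.431 -1.642
vertex -1.052 -2.949 -1.93
endloop
endfacet
facet normal 0.432 -0.553 -0.712
outer loop
vertex -0.492 -4.334 -2.802
vertex -0.348 -3.851 -3.09
vertex 0.016 -4.073 -2.697
endloop
endfacet
facet normal 0.220 -0.701 0.679
outer loop
vertex -0.492 -4.334 -2.802
vertex 0.016 -4.073 -2.697
vertex -1.196 -3.431 -1.642
endloop
endfacet
facet normal 0.218 -0.702 0.678
outer loop
vertex -1.196 -3.431 -1.642
vertex 0.016 -4.073 -2.697
vertex -0.688 -3.171 -1.536
endloop
endfacet
facet normal -0.432 0.554 0.711
outer loop
vertex -1.196 -3.431 -1.642
vertex -0.688 -3.171 -1.536
vertex -1.052 -2.949 -1.93
endloop
endfacet
facet normal 0.431 -0.554 -0.712
outer loop
vertex 0.016 -4.073 -2.697
vertex -0.348 -3.851 -3.09
vertex 0.16 -3.591 -2.985
endloop
endfacet
facet normal 0.867 0.038 0.497
outer loop
vertex 0.016 -4.073 -2.697
vertex 0.16 -3.591 -2.985
vertex -0.688 -3.171 -1.536
endloop
endfacet
facet normal 0.867 0.039 0.496
outer loop
vertex -0.688 -3.171 -1.536
vertex 0.16 -3.591 -2.985
vertex -0.545 -2.689 -1.824
endloop
endfacet
facet normal -0.433 0.554 0.712
outer loop
vertex -0.688 -3.171 -1.536
vertex -0.545 -2.689 -1.824
vertex -1.052 -2.949 -1.93
endloop
endfacet
facet normal -0.227 0.664 -0.713
outer loop
vertex -2.989 2.23 -2.347
vertex -3.504 2.517 -1.916
vertex -2.793 2.643 -2.025
endloop
endfacet
facet normal 0.923 -0.377 -0.079
outer loop
vertex -2.989 2.23 -2.347
vertex -2.793 2.643 -2.025
vertex -3.156 1.503 -0.824
endloop
endfacet
facet normal -0.227 0.663 -0.713
outer loop
vertex -2.793 2.643 -2.025
vertex -3.504 2.517 -1.916
vertex -3.013 2.982 -1.64
endloop
endfacet
facet normal 0.907 0.133 0.401
outer loop
vertex -2.793 2.643 -2.025
vertex -3.013 2.982 -1.64
vertex -3.156 1.503 -0.824
endloop
endfacet
facet normal -0.227 0.663 -0.713
outer loop
vertex -3.013 2.982 -1.64
vertex -3.504 2.517 -1.916
vertex -3.521 3.049 -1.416
endloop
endfacet
facet normal 0.413 0.409 0.814
outer loop
vertex -3.013 2.982 -1.64
vertex -3.521 3.049 -1.416
vertex -3.156 1.503 -0.824
endloop
endfacet
facet normal -0.227 0.663 -0.713
outer loop
vertex -3.521 3.049 -1.416
vertex -3.504 2.517 -1.916
vertex -4.019 2.804 -1.485
endloop
endfacet
facet normal -0.269 0.288 0.919
outer loop
vertex -3.521 3.049 -1.416
vertex -4.019 2.804 -1.485
vertex -3.156 1.503 -0.824
endloop
endfacet
facet normal -0.228 0.663 -0.713
outer loop
vertex -4.019 2.804 -1.485
vertex -3.504 2.517 -1.916
vertex -4.215 2.391 -1.806
endloop
endfacet
facet normal -0.739 -0.158 0.655
outer loop
vertex -4.019 2.804 -1.485
vertex -4.215 2.391 -1.806
vertex -3.156 1.503 -0.824
endloop
endfacet
facet normal -0.228 0.663 -0.713
outer loop
vertex -4.215 2.391 -1.806
vertex -3.504 2.517 -1.916
vertex -3.994 2.052 -2.192
endloop
endfacet
facet normal -0.722 -0.669 0.174
outer loop
vertex -4.215 2.391 -1.806
vertex -3.994 2.052 -2.192
vertex -3.156 1.503 -0.824
endloop
endfacet
facet normal -0.227 0.662 -0.714
outer loop
vertex -3.994 2.052 -2.192
vertex -3.504 2.517 -1.916
vertex -3.487 1.985 -2.415
endloop
endfacet
facet normal -0.229 -0.944 -0.238
outer loop
vertex -3.994 2.052 -2.192
vertex -3.487 1.985 -2.415
vertex -3.156 1.503 -0.824
endloop
endfacet
facet normal -0.228 0.662 -0.714
outer loop
vertex -3.487 1.985 -2.415
vertex -3.504 2.517 -1.916
vertex -2.989 2.23 -2.347
endloop
endfacet
facet normal 0.452 -0.823 -0.343
outer loop
vertex -3.487 1.985 -2.415
vertex -2.989 2.23 -2.347
vertex -3.156 1.503 -0.824
endloop
endfacet

endsolid


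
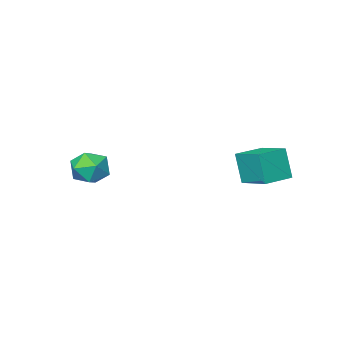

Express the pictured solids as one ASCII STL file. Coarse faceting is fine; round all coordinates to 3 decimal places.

solid 
facet normal 0.066 0.987 -0.149
outer loop
vertex 3.873 -2.7 -4.047
vertex 2.817 -2.59 -3.784
vertex 3.583 -2.524 -3.007
endloop
endfacet
facet normal 0.690 0.720 0.070
outer loop
vertex 3.873 -2.7 -4.047
vertex 3.583 -2.524 -3.007
vertex 4.366 -3.251 -3.242
endloop
endfacet
facet normal 0.892 0.219 -0.396
outer loop
vertex 3.873 -2.7 -4.047
vertex 4.366 -3.251 -3.242
vertex 4.083 -3.767 -4.164
endloop
endfacet
facet normal 0.391 0.176 -0.903
outer loop
vertex 3.873 -2.7 -4.047
vertex 4.083 -3.767 -4.164
vertex 3.125 -3.358 -4.499
endloop
endfacet
facet normal -0.119 0.651 -0.750
outer loop
vertex 3.873 -2.7 -4.047
vertex 3.125 -3.358 -4.499
vertex 2.817 -2.59 -3.784
endloop
endfacet
facet normal 0.586 0.405 0.702
outer loop
vertex 4.366 -3.251 -3.242
vertex 3.583 -2.524 -3.007
vertex 3.615 -3.482 -2.481
endloop
endfacet
facet normal -0.424 0.836 0.347
outer loop
vertex 3.583 -2.524 -3.007
vertex 2.817 -2.59 -3.784
vertex 2.657 -3.073 -2.816
endloop
endfacet
facet normal -0.724 0.292 -0.625
outer loop
vertex 2.817 -2.59 -3.784
vertex 3.125 -3.358 -4.499
vertex 2.374 -3.589 -3.738
endloop
endfacet
facet normal 0.102 -0.476 -0.873
outer loop
vertex 3.125 -3.358 -4.499
vertex 4.083 -3.767 -4.164
vertex 3.157 -4.316 -3.973
endloop
endfacet
facet normal 0.912 -0.407 -0.052
outer loop
vertex 4.083 -3.767 -4.164
vertex 4.366 -3.251 -3.242
vertex 3.923 -4.25 -3.196
endloop
endfacet
facet normal -0.391 -0.176 0.903
outer loop
vertex 2.867 -4.14 -2.933
vertex 3.615 -3.482 -2.481
vertex 2.657 -3.073 -2.816
endloop
endfacet
facet normal -0.892 -0.219 0.396
outer loop
vertex 2.867 -4.14 -2.933
vertex 2.657 -3.073 -2.816
vertex 2.374 -3.589 -3.738
endloop
endfacet
facet normal -0.690 -0.720 -0.070
outer loop
vertex 2.867 -4.14 -2.933
vertex 2.374 -3.589 -3.738
vertex 3.157 -4.316 -3.973
endloop
endfacet
facet normal -0.066 -0.987 0.149
outer loop
vertex 2.867 -4.14 -2.933
vertex 3.157 -4.316 -3.973
vertex 3.923 -4.25 -3.196
endloop
endfacet
facet normal 0.119 -0.651 0.750
outer loop
vertex 2.867 -4.14 -2.933
vertex 3.923 -4.25 -3.196
vertex 3.615 -3.482 -2.481
endloop
endfacet
facet normal -0.102 0.476 0.873
outer loop
vertex 2.657 -3.073 -2.816
vertex 3.615 -3.482 -2.481
vertex 3.583 -2.524 -3.007
endloop
endfacet
facet normal -0.912 0.407 0.052
outer loop
vertex 2.374 -3.589 -3.738
vertex 2.657 -3.073 -2.816
vertex 2.817 -2.59 -3.784
endloop
endfacet
facet normal -0.586 -0.405 -0.702
outer loop
vertex 3.157 -4.316 -3.973
vertex 2.374 -3.589 -3.738
vertex 3.125 -3.358 -4.499
endloop
endfacet
facet normal 0.424 -0.836 -0.347
outer loop
vertex 3.923 -4.25 -3.196
vertex 3.157 -4.316 -3.973
vertex 4.083 -3.767 -4.164
endloop
endfacet
facet normal 0.724 -0.292 0.625
outer loop
vertex 3.615 -3.482 -2.481
vertex 3.923 -4.25 -3.196
vertex 4.366 -3.251 -3.242
endloop
endfacet
facet normal -1.000 -0.024 -0.004
outer loop
vertex -3.355 0.988 -2.301
vertex -3.398 2.685 -1.767
vertex -3.361 1.516 -3.98
endloop
endfacet
facet normal 0.025 -0.954 -0.300
outer loop
vertex -1.762 1.555 -3.973
vertex -3.355 0.988 -2.301
vertex -3.361 1.516 -3.98
endloop
endfacet
facet normal -1.000 -0.024 -0.004
outer loop
vertex -3.361 1.516 -3.98
vertex -3.398 2.685 -1.767
vertex -3.404 3.214 -3.445
endloop
endfacet
facet normal -0.003 0.300 -0.954
outer loop
vertex -3.404 3.214 -3.445
vertex -1.762 1.555 -3.973
vertex -3.361 1.516 -3.98
endloop
endfacet
facet normal 0.003 -0.300 0.954
outer loop
vertex -3.355 0.988 -2.301
vertex -1.799 2.724 -1.76
vertex -3.398 2.685 -1.767
endloop
endfacet
facet normal 0.024 -0.953 -0.301
outer loop
vertex -1.756 1.026 -2.295
vertex -3.355 0.988 -2.301
vertex -1.762 1.555 -3.973
endloop
endfacet
facet normal 0.004 -0.300 0.954
outer loop
vertex -1.756 1.026 -2.295
vertex -1.799 2.724 -1.76
vertex -3.355 0.988 -2.301
endloop
endfacet
facet normal -0.025 0.953 0.301
outer loop
vertex -3.398 2.685 -1.767
vertex -1.799 2.724 -1.76
vertex -3.404 3.214 -3.445
endloop
endfacet
facet normal -0.004 0.300 -0.954
outer loop
vertex -1.805 3.252 -3.439
vertex -1.762 1.555 -3.973
vertex -3.404 3.214 -3.445
endloop
endfacet
facet normal -0.024 0.954 0.300
outer loop
vertex -3.404 3.214 -3.445
vertex -1.799 2.724 -1.76
vertex -1.805 3.252 -3.439
endloop
endfacet
facet normal 1.000 0.024 0.004
outer loop
vertex -1.805 3.252 -3.439
vertex -1.756 1.026 -2.295
vertex -1.762 1.555 -3.973
endloop
endfacet
facet normal 1.000 0.024 0.004
outer loop
vertex -1.799 2.724 -1.76
vertex -1.756 1.026 -2.295
vertex -1.805 3.252 -3.439
endloop
endfacet

endsolid


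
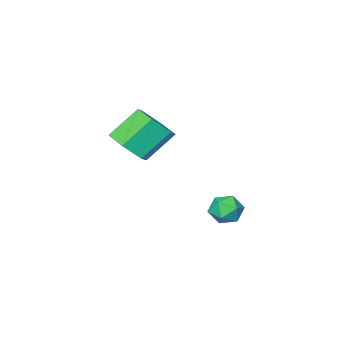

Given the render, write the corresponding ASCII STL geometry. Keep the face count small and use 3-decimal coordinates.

solid 
facet normal 0.710 -0.119 -0.694
outer loop
vertex 2.2 0.246 2.516
vertex 1.555 0.643 1.788
vertex 2.192 1.279 2.33
endloop
endfacet
facet normal 0.705 0.131 0.697
outer loop
vertex 2.2 0.246 2.516
vertex 2.192 1.279 2.33
vertex 0.93 0.459 3.759
endloop
endfacet
facet normal 0.704 0.132 0.698
outer loop
vertex 0.93 0.459 3.759
vertex 2.192 1.279 2.33
vertex 0.921 1.493 3.573
endloop
endfacet
facet normal -0.710 0.119 0.695
outer loop
vertex 0.93 0.459 3.759
vertex 0.921 1.493 3.573
vertex 0.285 0.857 3.032
endloop
endfacet
facet normal 0.710 -0.119 -0.694
outer loop
vertex 2.192 1.279 2.33
vertex 1.555 0.643 1.788
vertex 1.547 1.677 1.602
endloop
endfacet
facet normal 0.346 0.918 0.195
outer loop
vertex 2.192 1.279 2.33
vertex 1.547 1.677 1.602
vertex 0.921 1.493 3.573
endloop
endfacet
facet normal 0.345 0.918 0.195
outer loop
vertex 0.921 1.493 3.573
vertex 1.547 1.677 1.602
vertex 0.276 1.89 2.845
endloop
endfacet
facet normal -0.710 0.119 0.694
outer loop
vertex 0.921 1.493 3.573
vertex 0.276 1.89 2.845
vertex 0.285 0.857 3.032
endloop
endfacet
facet normal 0.709 -0.119 -0.695
outer loop
vertex 1.547 1.677 1.602
vertex 1.555 0.643 1.788
vertex 0.91 1.041 1.061
endloop
endfacet
facet normal -0.359 0.787 -0.502
outer loop
vertex 1.547 1.677 1.602
vertex 0.91 1.041 1.061
vertex 0.276 1.89 2.845
endloop
endfacet
facet normal -0.359 0.787 -0.502
outer loop
vertex 0.276 1.89 2.845
vertex 0.91 1.041 1.061
vertex -0.36 1.254 2.304
endloop
endfacet
facet normal -0.710 0.119 0.694
outer loop
vertex 0.276 1.89 2.845
vertex -0.36 1.254 2.304
vertex 0.285 0.857 3.032
endloop
endfacet
facet normal 0.710 -0.119 -0.695
outer loop
vertex 0.91 1.041 1.061
vertex 1.555 0.643 1.788
vertex 0.919 0.007 1.247
endloop
endfacet
facet normal -0.705 -0.132 -0.697
outer loop
vertex 0.91 1.041 1.061
vertex 0.919 0.007 1.247
vertex -0.36 1.254 2.304
endloop
endfacet
facet normal -0.704 -0.131 -0.698
outer loop
vertex -0.36 1.254 2.304
vertex 0.919 0.007 1.247
vertex -0.352 0.221 2.49
endloop
endfacet
facet normal -0.710 0.119 0.694
outer loop
vertex -0.36 1.254 2.304
vertex -0.352 0.221 2.49
vertex 0.285 0.857 3.032
endloop
endfacet
facet normal 0.710 -0.119 -0.694
outer loop
vertex 0.919 0.007 1.247
vertex 1.555 0.643 1.788
vertex 1.564 -0.39 1.975
endloop
endfacet
facet normal -0.345 -0.918 -0.195
outer loop
vertex 0.919 0.007 1.247
vertex 1.564 -0.39 1.975
vertex -0.352 0.221 2.49
endloop
endfacet
facet normal -0.345 -0.918 -0.196
outer loop
vertex -0.352 0.221 2.49
vertex 1.564 -0.39 1.975
vertex 0.293 -0.177 3.218
endloop
endfacet
facet normal -0.710 0.119 0.694
outer loop
vertex -0.352 0.221 2.49
vertex 0.293 -0.177 3.218
vertex 0.285 0.857 3.032
endloop
endfacet
facet normal 0.710 -0.119 -0.694
outer loop
vertex 1.564 -0.39 1.975
vertex 1.555 0.643 1.788
vertex 2.2 0.246 2.516
endloop
endfacet
facet normal 0.359 -0.787 0.502
outer loop
vertex 1.564 -0.39 1.975
vertex 2.2 0.246 2.516
vertex 0.293 -0.177 3.218
endloop
endfacet
facet normal 0.359 -0.787 0.502
outer loop
vertex 0.293 -0.177 3.218
vertex 2.2 0.246 2.516
vertex 0.93 0.459 3.759
endloop
endfacet
facet normal -0.709 0.119 0.695
outer loop
vertex 0.293 -0.177 3.218
vertex 0.93 0.459 3.759
vertex 0.285 0.857 3.032
endloop
endfacet
facet normal 0.042 0.425 0.904
outer loop
vertex -2.488 2.626 -2.04
vertex -2.77 1.924 -1.697
vertex -1.953 2.042 -1.79
endloop
endfacet
facet normal 0.541 0.697 0.471
outer loop
vertex -2.488 2.626 -2.04
vertex -1.953 2.042 -1.79
vertex -1.831 2.435 -2.511
endloop
endfacet
facet normal 0.212 0.972 -0.099
outer loop
vertex -2.488 2.626 -2.04
vertex -1.831 2.435 -2.511
vertex -2.573 2.561 -2.864
endloop
endfacet
facet normal -0.491 0.871 -0.018
outer loop
vertex -2.488 2.626 -2.04
vertex -2.573 2.561 -2.864
vertex -3.153 2.244 -2.361
endloop
endfacet
facet normal -0.596 0.533 0.601
outer loop
vertex -2.488 2.626 -2.04
vertex -3.153 2.244 -2.361
vertex -2.77 1.924 -1.697
endloop
endfacet
facet normal 0.955 0.160 0.249
outer loop
vertex -1.831 2.435 -2.511
vertex -1.953 2.042 -1.79
vertex -1.707 1.616 -2.459
endloop
endfacet
facet normal 0.148 -0.279 0.949
outer loop
vertex -1.953 2.042 -1.79
vertex -2.77 1.924 -1.697
vertex -2.287 1.299 -1.956
endloop
endfacet
facet normal -0.882 -0.104 0.459
outer loop
vertex -2.77 1.924 -1.697
vertex -3.153 2.244 -2.361
vertex -3.029 1.425 -2.309
endloop
endfacet
facet normal -0.713 0.442 -0.544
outer loop
vertex -3.153 2.244 -2.361
vertex -2.573 2.561 -2.864
vertex -2.907 1.818 -3.03
endloop
endfacet
facet normal 0.423 0.606 -0.673
outer loop
vertex -2.573 2.561 -2.864
vertex -1.831 2.435 -2.511
vertex -2.09 1.936 -3.123
endloop
endfacet
facet normal 0.491 -0.871 0.018
outer loop
vertex -2.372 1.234 -2.78
vertex -1.707 1.616 -2.459
vertex -2.287 1.299 -1.956
endloop
endfacet
facet normal -0.212 -0.972 0.099
outer loop
vertex -2.372 1.234 -2.78
vertex -2.287 1.299 -1.956
vertex -3.029 1.425 -2.309
endloop
endfacet
facet normal -0.541 -0.697 -0.471
outer loop
vertex -2.372 1.234 -2.78
vertex -3.029 1.425 -2.309
vertex -2.907 1.818 -3.03
endloop
endfacet
facet normal -0.042 -0.425 -0.904
outer loop
vertex -2.372 1.234 -2.78
vertex -2.907 1.818 -3.03
vertex -2.09 1.936 -3.123
endloop
endfacet
facet normal 0.596 -0.533 -0.601
outer loop
vertex -2.372 1.234 -2.78
vertex -2.09 1.936 -3.123
vertex -1.707 1.616 -2.459
endloop
endfacet
facet normal 0.713 -0.442 0.544
outer loop
vertex -2.287 1.299 -1.956
vertex -1.707 1.616 -2.459
vertex -1.953 2.042 -1.79
endloop
endfacet
facet normal -0.423 -0.606 0.673
outer loop
vertex -3.029 1.425 -2.309
vertex -2.287 1.299 -1.956
vertex -2.77 1.924 -1.697
endloop
endfacet
facet normal -0.955 -0.160 -0.249
outer loop
vertex -2.907 1.818 -3.03
vertex -3.029 1.425 -2.309
vertex -3.153 2.244 -2.361
endloop
endfacet
facet normal -0.148 0.279 -0.949
outer loop
vertex -2.09 1.936 -3.123
vertex -2.907 1.818 -3.03
vertex -2.573 2.561 -2.864
endloop
endfacet
facet normal 0.882 0.104 -0.459
outer loop
vertex -1.707 1.616 -2.459
vertex -2.09 1.936 -3.123
vertex -1.831 2.435 -2.511
endloop
endfacet

endsolid


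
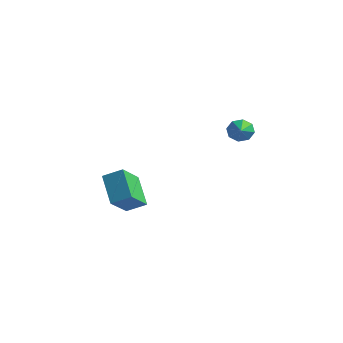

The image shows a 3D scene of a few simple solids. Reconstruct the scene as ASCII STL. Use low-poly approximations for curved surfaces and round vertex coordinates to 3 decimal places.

solid 
facet normal -0.739 -0.503 -0.448
outer loop
vertex 1.469 -4.704 0.209
vertex 0.143 -3.945 1.546
vertex 1.154 -3.208 -0.952
endloop
endfacet
facet normal 0.652 -0.374 -0.659
outer loop
vertex 2.057 -2.595 -0.406
vertex 1.469 -4.704 0.209
vertex 1.154 -3.208 -0.952
endloop
endfacet
facet normal -0.740 -0.503 -0.448
outer loop
vertex 1.154 -3.208 -0.952
vertex 0.143 -3.945 1.546
vertex -0.171 -2.449 0.385
endloop
endfacet
facet normal -0.164 0.780 -0.605
outer loop
vertex -0.171 -2.449 0.385
vertex 2.057 -2.595 -0.406
vertex 1.154 -3.208 -0.952
endloop
endfacet
facet normal 0.164 -0.779 0.605
outer loop
vertex 1.469 -4.704 0.209
vertex 1.046 -3.332 2.092
vertex 0.143 -3.945 1.546
endloop
endfacet
facet normal 0.653 -0.374 -0.659
outer loop
vertex 2.371 -4.091 0.755
vertex 1.469 -4.704 0.209
vertex 2.057 -2.595 -0.406
endloop
endfacet
facet normal 0.164 -0.779 0.605
outer loop
vertex 2.371 -4.091 0.755
vertex 1.046 -3.332 2.092
vertex 1.469 -4.704 0.209
endloop
endfacet
facet normal -0.653 0.374 0.659
outer loop
vertex 0.143 -3.945 1.546
vertex 1.046 -3.332 2.092
vertex -0.171 -2.449 0.385
endloop
endfacet
facet normal -0.164 0.779 -0.605
outer loop
vertex 0.731 -1.836 0.931
vertex 2.057 -2.595 -0.406
vertex -0.171 -2.449 0.385
endloop
endfacet
facet normal -0.653 0.374 0.659
outer loop
vertex -0.171 -2.449 0.385
vertex 1.046 -3.332 2.092
vertex 0.731 -1.836 0.931
endloop
endfacet
facet normal 0.739 0.503 0.448
outer loop
vertex 0.731 -1.836 0.931
vertex 2.371 -4.091 0.755
vertex 2.057 -2.595 -0.406
endloop
endfacet
facet normal 0.740 0.503 0.447
outer loop
vertex 1.046 -3.332 2.092
vertex 2.371 -4.091 0.755
vertex 0.731 -1.836 0.931
endloop
endfacet
facet normal -0.606 0.707 -0.364
outer loop
vertex 3.645 3.721 2.808
vertex 3.155 3.601 3.39
vertex 3.761 4.061 3.275
endloop
endfacet
facet normal 0.945 0.104 -0.310
outer loop
vertex 3.645 3.721 2.808
vertex 3.761 4.061 3.275
vertex 4.185 2.399 4.01
endloop
endfacet
facet normal -0.606 0.707 -0.364
outer loop
vertex 3.761 4.061 3.275
vertex 3.155 3.601 3.39
vertex 3.523 4.132 3.809
endloop
endfacet
facet normal 0.866 0.370 0.337
outer loop
vertex 3.761 4.061 3.275
vertex 3.523 4.132 3.809
vertex 4.185 2.399 4.01
endloop
endfacet
facet normal -0.606 0.707 -0.364
outer loop
vertex 3.523 4.132 3.809
vertex 3.155 3.601 3.39
vertex 3.069 3.892 4.098
endloop
endfacet
facet normal 0.417 0.260 0.871
outer loop
vertex 3.523 4.132 3.809
vertex 3.069 3.892 4.098
vertex 4.185 2.399 4.01
endloop
endfacet
facet normal -0.606 0.707 -0.364
outer loop
vertex 3.069 3.892 4.098
vertex 3.155 3.601 3.39
vertex 2.665 3.481 3.973
endloop
endfacet
facet normal -0.138 -0.161 0.977
outer loop
vertex 3.069 3.892 4.098
vertex 2.665 3.481 3.973
vertex 4.185 2.399 4.01
endloop
endfacet
facet normal -0.606 0.708 -0.363
outer loop
vertex 2.665 3.481 3.973
vertex 3.155 3.601 3.39
vertex 2.548 3.141 3.506
endloop
endfacet
facet normal -0.477 -0.650 0.592
outer loop
vertex 2.665 3.481 3.973
vertex 2.548 3.141 3.506
vertex 4.185 2.399 4.01
endloop
endfacet
facet normal -0.606 0.707 -0.365
outer loop
vertex 2.548 3.141 3.506
vertex 3.155 3.601 3.39
vertex 2.787 3.07 2.972
endloop
endfacet
facet normal -0.398 -0.916 -0.056
outer loop
vertex 2.548 3.141 3.506
vertex 2.787 3.07 2.972
vertex 4.185 2.399 4.01
endloop
endfacet
facet normal -0.606 0.707 -0.365
outer loop
vertex 2.787 3.07 2.972
vertex 3.155 3.601 3.39
vertex 3.241 3.31 2.683
endloop
endfacet
facet normal 0.051 -0.806 -0.590
outer loop
vertex 2.787 3.07 2.972
vertex 3.241 3.31 2.683
vertex 4.185 2.399 4.01
endloop
endfacet
facet normal -0.606 0.707 -0.365
outer loop
vertex 3.241 3.31 2.683
vertex 3.155 3.601 3.39
vertex 3.645 3.721 2.808
endloop
endfacet
facet normal 0.607 -0.385 -0.696
outer loop
vertex 3.241 3.31 2.683
vertex 3.645 3.721 2.808
vertex 4.185 2.399 4.01
endloop
endfacet

endsolid


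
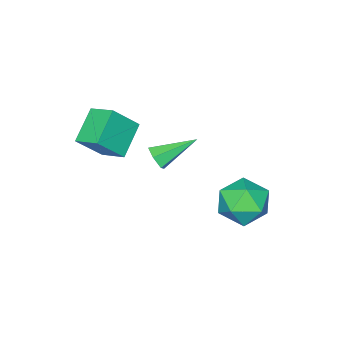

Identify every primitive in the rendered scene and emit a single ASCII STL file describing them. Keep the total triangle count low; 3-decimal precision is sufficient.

solid 
facet normal -0.782 -0.282 0.556
outer loop
vertex -0.133 -3.098 1.018
vertex -0.203 -1.939 1.507
vertex -1.114 -2.669 -0.143
endloop
endfacet
facet normal 0.056 -0.920 -0.387
outer loop
vertex 0.183 -2.201 -1.067
vertex -0.133 -3.098 1.018
vertex -1.114 -2.669 -0.143
endloop
endfacet
facet normal -0.782 -0.282 0.556
outer loop
vertex -1.114 -2.669 -0.143
vertex -0.203 -1.939 1.507
vertex -1.185 -1.51 0.345
endloop
endfacet
facet normal -0.621 0.271 -0.735
outer loop
vertex -1.185 -1.51 0.345
vertex 0.183 -2.201 -1.067
vertex -1.114 -2.669 -0.143
endloop
endfacet
facet normal 0.622 -0.272 0.735
outer loop
vertex -0.133 -3.098 1.018
vertex 1.094 -1.471 0.583
vertex -0.203 -1.939 1.507
endloop
endfacet
facet normal 0.056 -0.920 -0.387
outer loop
vertex 1.165 -2.63 0.095
vertex -0.133 -3.098 1.018
vertex 0.183 -2.201 -1.067
endloop
endfacet
facet normal 0.621 -0.272 0.735
outer loop
vertex 1.165 -2.63 0.095
vertex 1.094 -1.471 0.583
vertex -0.133 -3.098 1.018
endloop
endfacet
facet normal -0.056 0.920 0.387
outer loop
vertex -0.203 -1.939 1.507
vertex 1.094 -1.471 0.583
vertex -1.185 -1.51 0.345
endloop
endfacet
facet normal -0.621 0.273 -0.735
outer loop
vertex 0.113 -1.042 -0.578
vertex 0.183 -2.201 -1.067
vertex -1.185 -1.51 0.345
endloop
endfacet
facet normal -0.056 0.920 0.388
outer loop
vertex -1.185 -1.51 0.345
vertex 1.094 -1.471 0.583
vertex 0.113 -1.042 -0.578
endloop
endfacet
facet normal 0.782 0.282 -0.556
outer loop
vertex 0.113 -1.042 -0.578
vertex 1.165 -2.63 0.095
vertex 0.183 -2.201 -1.067
endloop
endfacet
facet normal 0.782 0.282 -0.556
outer loop
vertex 1.094 -1.471 0.583
vertex 1.165 -2.63 0.095
vertex 0.113 -1.042 -0.578
endloop
endfacet
facet normal 0.752 -0.478 -0.454
outer loop
vertex -0.045 0.342 0.135
vertex -0.427 0.132 -0.277
vertex -0.148 0.656 -0.366
endloop
endfacet
facet normal 0.402 0.811 0.425
outer loop
vertex -0.045 0.342 0.135
vertex -0.148 0.656 -0.366
vertex -1.773 0.988 0.537
endloop
endfacet
facet normal 0.752 -0.477 -0.455
outer loop
vertex -0.148 0.656 -0.366
vertex -0.427 0.132 -0.277
vertex -0.531 0.446 -0.778
endloop
endfacet
facet normal -0.047 0.907 -0.418
outer loop
vertex -0.148 0.656 -0.366
vertex -0.531 0.446 -0.778
vertex -1.773 0.988 0.537
endloop
endfacet
facet normal 0.751 -0.478 -0.456
outer loop
vertex -0.531 0.446 -0.778
vertex -0.427 0.132 -0.277
vertex -0.81 -0.077 -0.689
endloop
endfacet
facet normal -0.659 0.229 -0.717
outer loop
vertex -0.531 0.446 -0.778
vertex -0.81 -0.077 -0.689
vertex -1.773 0.988 0.537
endloop
endfacet
facet normal 0.751 -0.479 -0.455
outer loop
vertex -0.81 -0.077 -0.689
vertex -0.427 0.132 -0.277
vertex -0.707 -0.391 -0.188
endloop
endfacet
facet normal -0.821 -0.544 -0.172
outer loop
vertex -0.81 -0.077 -0.689
vertex -0.707 -0.391 -0.188
vertex -1.773 0.988 0.537
endloop
endfacet
facet normal 0.751 -0.479 -0.455
outer loop
vertex -0.707 -0.391 -0.188
vertex -0.427 0.132 -0.277
vertex -0.324 -0.182 0.224
endloop
endfacet
facet normal -0.372 -0.641 0.671
outer loop
vertex -0.707 -0.391 -0.188
vertex -0.324 -0.182 0.224
vertex -1.773 0.988 0.537
endloop
endfacet
facet normal 0.752 -0.478 -0.454
outer loop
vertex -0.324 -0.182 0.224
vertex -0.427 0.132 -0.277
vertex -0.045 0.342 0.135
endloop
endfacet
facet normal 0.240 0.037 0.970
outer loop
vertex -0.324 -0.182 0.224
vertex -0.045 0.342 0.135
vertex -1.773 0.988 0.537
endloop
endfacet
facet normal -0.454 0.890 0.029
outer loop
vertex -4.147 2.569 -4.54
vertex -4.396 2.404 -3.379
vertex -3.372 2.937 -3.702
endloop
endfacet
facet normal 0.070 0.888 -0.455
outer loop
vertex -4.147 2.569 -4.54
vertex -3.372 2.937 -3.702
vertex -2.97 2.397 -4.694
endloop
endfacet
facet normal -0.067 0.370 -0.926
outer loop
vertex -4.147 2.569 -4.54
vertex -2.97 2.397 -4.694
vertex -3.746 1.531 -4.984
endloop
endfacet
facet normal -0.677 0.053 -0.734
outer loop
vertex -4.147 2.569 -4.54
vertex -3.746 1.531 -4.984
vertex -4.627 1.534 -4.172
endloop
endfacet
facet normal -0.916 0.374 -0.143
outer loop
vertex -4.147 2.569 -4.54
vertex -4.627 1.534 -4.172
vertex -4.396 2.404 -3.379
endloop
endfacet
facet normal 0.679 0.725 -0.119
outer loop
vertex -2.97 2.397 -4.694
vertex -3.372 2.937 -3.702
vertex -2.493 2.126 -3.628
endloop
endfacet
facet normal -0.170 0.728 0.664
outer loop
vertex -3.372 2.937 -3.702
vertex -4.396 2.404 -3.379
vertex -3.374 2.129 -2.816
endloop
endfacet
facet normal -0.917 -0.106 0.384
outer loop
vertex -4.396 2.404 -3.379
vertex -4.627 1.534 -4.172
vertex -4.15 1.263 -3.106
endloop
endfacet
facet normal -0.530 -0.626 -0.572
outer loop
vertex -4.627 1.534 -4.172
vertex -3.746 1.531 -4.984
vertex -3.748 0.723 -4.098
endloop
endfacet
facet normal 0.456 -0.113 -0.883
outer loop
vertex -3.746 1.531 -4.984
vertex -2.97 2.397 -4.694
vertex -2.724 1.256 -4.421
endloop
endfacet
facet normal 0.677 -0.053 0.734
outer loop
vertex -2.973 1.091 -3.26
vertex -2.493 2.126 -3.628
vertex -3.374 2.129 -2.816
endloop
endfacet
facet normal 0.067 -0.370 0.926
outer loop
vertex -2.973 1.091 -3.26
vertex -3.374 2.129 -2.816
vertex -4.15 1.263 -3.106
endloop
endfacet
facet normal -0.070 -0.888 0.455
outer loop
vertex -2.973 1.091 -3.26
vertex -4.15 1.263 -3.106
vertex -3.748 0.723 -4.098
endloop
endfacet
facet normal 0.454 -0.890 -0.029
outer loop
vertex -2.973 1.091 -3.26
vertex -3.748 0.723 -4.098
vertex -2.724 1.256 -4.421
endloop
endfacet
facet normal 0.916 -0.374 0.143
outer loop
vertex -2.973 1.091 -3.26
vertex -2.724 1.256 -4.421
vertex -2.493 2.126 -3.628
endloop
endfacet
facet normal 0.530 0.626 0.572
outer loop
vertex -3.374 2.129 -2.816
vertex -2.493 2.126 -3.628
vertex -3.372 2.937 -3.702
endloop
endfacet
facet normal -0.456 0.113 0.883
outer loop
vertex -4.15 1.263 -3.106
vertex -3.374 2.129 -2.816
vertex -4.396 2.404 -3.379
endloop
endfacet
facet normal -0.679 -0.725 0.119
outer loop
vertex -3.748 0.723 -4.098
vertex -4.15 1.263 -3.106
vertex -4.627 1.534 -4.172
endloop
endfacet
facet normal 0.170 -0.728 -0.664
outer loop
vertex -2.724 1.256 -4.421
vertex -3.748 0.723 -4.098
vertex -3.746 1.531 -4.984
endloop
endfacet
facet normal 0.917 0.106 -0.384
outer loop
vertex -2.493 2.126 -3.628
vertex -2.724 1.256 -4.421
vertex -2.97 2.397 -4.694
endloop
endfacet

endsolid
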